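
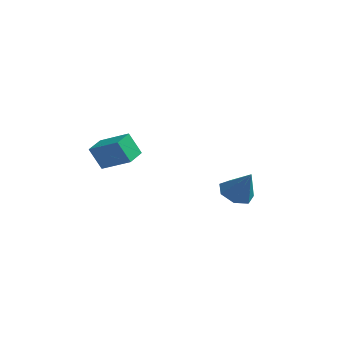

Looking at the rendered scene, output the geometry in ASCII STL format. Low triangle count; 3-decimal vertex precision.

solid 
facet normal -0.874 0.115 -0.473
outer loop
vertex -3.55 -1.253 3.897
vertex -3.464 -0.399 3.946
vertex -3.069 -1.251 3.009
endloop
endfacet
facet normal -0.099 -0.994 -0.056
outer loop
vertex -1.916 -1.401 3.634
vertex -3.55 -1.253 3.897
vertex -3.069 -1.251 3.009
endloop
endfacet
facet normal -0.874 0.115 -0.473
outer loop
vertex -3.069 -1.251 3.009
vertex -3.464 -0.399 3.946
vertex -2.983 -0.396 3.058
endloop
endfacet
facet normal 0.477 0.002 -0.879
outer loop
vertex -2.983 -0.396 3.058
vertex -1.916 -1.401 3.634
vertex -3.069 -1.251 3.009
endloop
endfacet
facet normal -0.477 -0.002 0.879
outer loop
vertex -3.55 -1.253 3.897
vertex -2.311 -0.549 4.571
vertex -3.464 -0.399 3.946
endloop
endfacet
facet normal -0.099 -0.993 -0.057
outer loop
vertex -2.397 -1.404 4.522
vertex -3.55 -1.253 3.897
vertex -1.916 -1.401 3.634
endloop
endfacet
facet normal -0.477 -0.002 0.879
outer loop
vertex -2.397 -1.404 4.522
vertex -2.311 -0.549 4.571
vertex -3.55 -1.253 3.897
endloop
endfacet
facet normal 0.099 0.994 0.057
outer loop
vertex -3.464 -0.399 3.946
vertex -2.311 -0.549 4.571
vertex -2.983 -0.396 3.058
endloop
endfacet
facet normal 0.477 0.002 -0.879
outer loop
vertex -1.83 -0.547 3.683
vertex -1.916 -1.401 3.634
vertex -2.983 -0.396 3.058
endloop
endfacet
facet normal 0.100 0.993 0.056
outer loop
vertex -2.983 -0.396 3.058
vertex -2.311 -0.549 4.571
vertex -1.83 -0.547 3.683
endloop
endfacet
facet normal 0.874 -0.115 0.473
outer loop
vertex -1.83 -0.547 3.683
vertex -2.397 -1.404 4.522
vertex -1.916 -1.401 3.634
endloop
endfacet
facet normal 0.874 -0.115 0.473
outer loop
vertex -2.311 -0.549 4.571
vertex -2.397 -1.404 4.522
vertex -1.83 -0.547 3.683
endloop
endfacet
facet normal -0.476 0.119 -0.871
outer loop
vertex 0.803 3.723 -0.686
vertex 0.218 4.001 -0.328
vertex 0.805 4.359 -0.6
endloop
endfacet
facet normal 0.999 0.002 -0.039
outer loop
vertex 0.803 3.723 -0.686
vertex 0.805 4.359 -0.6
vertex 0.862 3.839 0.848
endloop
endfacet
facet normal -0.476 0.119 -0.871
outer loop
vertex 0.805 4.359 -0.6
vertex 0.218 4.001 -0.328
vertex 0.365 4.726 -0.309
endloop
endfacet
facet normal 0.705 0.675 0.215
outer loop
vertex 0.805 4.359 -0.6
vertex 0.365 4.726 -0.309
vertex 0.862 3.839 0.848
endloop
endfacet
facet normal -0.477 0.120 -0.871
outer loop
vertex 0.365 4.726 -0.309
vertex 0.218 4.001 -0.328
vertex -0.186 4.546 -0.032
endloop
endfacet
facet normal 0.039 0.801 0.597
outer loop
vertex 0.365 4.726 -0.309
vertex -0.186 4.546 -0.032
vertex 0.862 3.839 0.848
endloop
endfacet
facet normal -0.478 0.118 -0.870
outer loop
vertex -0.186 4.546 -0.032
vertex 0.218 4.001 -0.328
vertex -0.432 3.955 0.023
endloop
endfacet
facet normal -0.497 0.283 0.820
outer loop
vertex -0.186 4.546 -0.032
vertex -0.432 3.955 0.023
vertex 0.862 3.839 0.848
endloop
endfacet
facet normal -0.478 0.120 -0.870
outer loop
vertex -0.432 3.955 0.023
vertex 0.218 4.001 -0.328
vertex -0.19 3.399 -0.187
endloop
endfacet
facet normal -0.500 -0.488 0.716
outer loop
vertex -0.432 3.955 0.023
vertex -0.19 3.399 -0.187
vertex 0.862 3.839 0.848
endloop
endfacet
facet normal -0.477 0.119 -0.871
outer loop
vertex -0.19 3.399 -0.187
vertex 0.218 4.001 -0.328
vertex 0.36 3.296 -0.502
endloop
endfacet
facet normal 0.033 -0.931 0.362
outer loop
vertex -0.19 3.399 -0.187
vertex 0.36 3.296 -0.502
vertex 0.862 3.839 0.848
endloop
endfacet
facet normal -0.477 0.119 -0.871
outer loop
vertex 0.36 3.296 -0.502
vertex 0.218 4.001 -0.328
vertex 0.803 3.723 -0.686
endloop
endfacet
facet normal 0.700 -0.714 0.027
outer loop
vertex 0.36 3.296 -0.502
vertex 0.803 3.723 -0.686
vertex 0.862 3.839 0.848
endloop
endfacet

endsolid


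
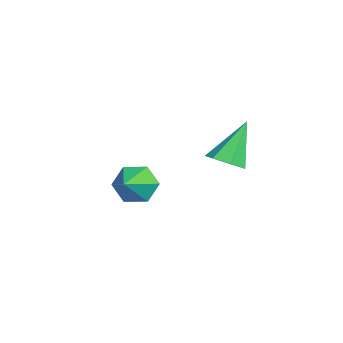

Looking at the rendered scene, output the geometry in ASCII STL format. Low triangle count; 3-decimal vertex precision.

solid 
facet normal -0.853 0.277 -0.442
outer loop
vertex -3.739 0.101 -2.317
vertex -3.998 0.512 -1.56
vertex -3.529 0.965 -2.18
endloop
endfacet
facet normal 0.838 -0.119 -0.533
outer loop
vertex -3.739 0.101 -2.317
vertex -3.529 0.965 -2.18
vertex -2.882 0.148 -0.98
endloop
endfacet
facet normal -0.853 0.277 -0.442
outer loop
vertex -3.529 0.965 -2.18
vertex -3.998 0.512 -1.56
vertex -3.788 1.376 -1.423
endloop
endfacet
facet normal 0.811 0.584 -0.040
outer loop
vertex -3.529 0.965 -2.18
vertex -3.788 1.376 -1.423
vertex -2.882 0.148 -0.98
endloop
endfacet
facet normal -0.852 0.277 -0.443
outer loop
vertex -3.788 1.376 -1.423
vertex -3.998 0.512 -1.56
vertex -4.258 0.923 -0.803
endloop
endfacet
facet normal 0.409 0.561 0.720
outer loop
vertex -3.788 1.376 -1.423
vertex -4.258 0.923 -0.803
vertex -2.882 0.148 -0.98
endloop
endfacet
facet normal -0.852 0.277 -0.443
outer loop
vertex -4.258 0.923 -0.803
vertex -3.998 0.512 -1.56
vertex -4.468 0.059 -0.94
endloop
endfacet
facet normal 0.034 -0.165 0.986
outer loop
vertex -4.258 0.923 -0.803
vertex -4.468 0.059 -0.94
vertex -2.882 0.148 -0.98
endloop
endfacet
facet normal -0.852 0.278 -0.443
outer loop
vertex -4.468 0.059 -0.94
vertex -3.998 0.512 -1.56
vertex -4.209 -0.352 -1.697
endloop
endfacet
facet normal 0.061 -0.868 0.492
outer loop
vertex -4.468 0.059 -0.94
vertex -4.209 -0.352 -1.697
vertex -2.882 0.148 -0.98
endloop
endfacet
facet normal -0.852 0.278 -0.443
outer loop
vertex -4.209 -0.352 -1.697
vertex -3.998 0.512 -1.56
vertex -3.739 0.101 -2.317
endloop
endfacet
facet normal 0.463 -0.845 -0.267
outer loop
vertex -4.209 -0.352 -1.697
vertex -3.739 0.101 -2.317
vertex -2.882 0.148 -0.98
endloop
endfacet
facet normal 0.421 -0.369 -0.828
outer loop
vertex 0.924 3.226 2.257
vertex 0.489 3.658 1.843
vertex 1.16 3.807 2.118
endloop
endfacet
facet normal 0.638 -0.076 0.766
outer loop
vertex 0.924 3.226 2.257
vertex 1.16 3.807 2.118
vertex -0.289 4.342 3.377
endloop
endfacet
facet normal 0.421 -0.369 -0.829
outer loop
vertex 1.16 3.807 2.118
vertex 0.489 3.658 1.843
vertex 0.89 4.276 1.772
endloop
endfacet
facet normal 0.614 0.666 0.424
outer loop
vertex 1.16 3.807 2.118
vertex 0.89 4.276 1.772
vertex -0.289 4.342 3.377
endloop
endfacet
facet normal 0.421 -0.368 -0.829
outer loop
vertex 0.89 4.276 1.772
vertex 0.489 3.658 1.843
vertex 0.318 4.28 1.48
endloop
endfacet
facet normal 0.020 0.999 -0.026
outer loop
vertex 0.89 4.276 1.772
vertex 0.318 4.28 1.48
vertex -0.289 4.342 3.377
endloop
endfacet
facet normal 0.420 -0.369 -0.829
outer loop
vertex 0.318 4.28 1.48
vertex 0.489 3.658 1.843
vertex -0.125 3.816 1.462
endloop
endfacet
facet normal -0.696 0.674 -0.245
outer loop
vertex 0.318 4.28 1.48
vertex -0.125 3.816 1.462
vertex -0.289 4.342 3.377
endloop
endfacet
facet normal 0.419 -0.370 -0.829
outer loop
vertex -0.125 3.816 1.462
vertex 0.489 3.658 1.843
vertex -0.107 3.233 1.731
endloop
endfacet
facet normal -0.996 -0.062 -0.068
outer loop
vertex -0.125 3.816 1.462
vertex -0.107 3.233 1.731
vertex -0.289 4.342 3.377
endloop
endfacet
facet normal 0.420 -0.370 -0.829
outer loop
vertex -0.107 3.233 1.731
vertex 0.489 3.658 1.843
vertex 0.361 2.971 2.085
endloop
endfacet
facet normal -0.652 -0.660 0.373
outer loop
vertex -0.107 3.233 1.731
vertex 0.361 2.971 2.085
vertex -0.289 4.342 3.377
endloop
endfacet
facet normal 0.421 -0.370 -0.828
outer loop
vertex 0.361 2.971 2.085
vertex 0.489 3.658 1.843
vertex 0.924 3.226 2.257
endloop
endfacet
facet normal 0.074 -0.665 0.743
outer loop
vertex 0.361 2.971 2.085
vertex 0.924 3.226 2.257
vertex -0.289 4.342 3.377
endloop
endfacet

endsolid


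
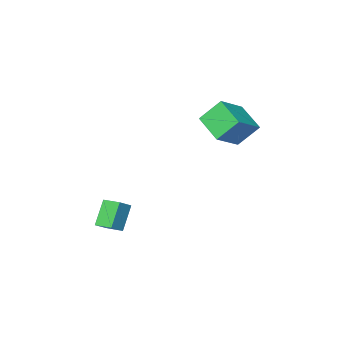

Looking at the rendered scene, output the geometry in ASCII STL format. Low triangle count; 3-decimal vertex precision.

solid 
facet normal -0.547 0.373 0.750
outer loop
vertex -4.24 -1.725 3.746
vertex -2.524 -1.301 4.786
vertex -4.17 0.12 2.879
endloop
endfacet
facet normal -0.837 -0.206 -0.507
outer loop
vertex -3.176 -0.559 1.514
vertex -4.24 -1.725 3.746
vertex -4.17 0.12 2.879
endloop
endfacet
facet normal -0.546 0.373 0.750
outer loop
vertex -4.17 0.12 2.879
vertex -2.524 -1.301 4.786
vertex -2.455 0.544 3.918
endloop
endfacet
facet normal 0.034 0.904 -0.425
outer loop
vertex -2.455 0.544 3.918
vertex -3.176 -0.559 1.514
vertex -4.17 0.12 2.879
endloop
endfacet
facet normal -0.034 -0.905 0.425
outer loop
vertex -4.24 -1.725 3.746
vertex -1.53 -1.98 3.421
vertex -2.524 -1.301 4.786
endloop
endfacet
facet normal -0.837 -0.207 -0.507
outer loop
vertex -3.245 -2.404 2.382
vertex -4.24 -1.725 3.746
vertex -3.176 -0.559 1.514
endloop
endfacet
facet normal -0.034 -0.904 0.425
outer loop
vertex -3.245 -2.404 2.382
vertex -1.53 -1.98 3.421
vertex -4.24 -1.725 3.746
endloop
endfacet
facet normal 0.837 0.207 0.507
outer loop
vertex -2.524 -1.301 4.786
vertex -1.53 -1.98 3.421
vertex -2.455 0.544 3.918
endloop
endfacet
facet normal 0.034 0.904 -0.425
outer loop
vertex -1.46 -0.135 2.554
vertex -3.176 -0.559 1.514
vertex -2.455 0.544 3.918
endloop
endfacet
facet normal 0.837 0.207 0.507
outer loop
vertex -2.455 0.544 3.918
vertex -1.53 -1.98 3.421
vertex -1.46 -0.135 2.554
endloop
endfacet
facet normal 0.547 -0.373 -0.750
outer loop
vertex -1.46 -0.135 2.554
vertex -3.245 -2.404 2.382
vertex -3.176 -0.559 1.514
endloop
endfacet
facet normal 0.546 -0.373 -0.750
outer loop
vertex -1.53 -1.98 3.421
vertex -3.245 -2.404 2.382
vertex -1.46 -0.135 2.554
endloop
endfacet
facet normal -0.797 -0.220 -0.562
outer loop
vertex 2.718 -4.063 -2.982
vertex 2.307 -2.979 -2.823
vertex 3.616 -3.503 -4.475
endloop
endfacet
facet normal 0.351 -0.926 -0.136
outer loop
vertex 4.493 -3.261 -3.857
vertex 2.718 -4.063 -2.982
vertex 3.616 -3.503 -4.475
endloop
endfacet
facet normal -0.797 -0.220 -0.562
outer loop
vertex 3.616 -3.503 -4.475
vertex 2.307 -2.979 -2.823
vertex 3.205 -2.419 -4.316
endloop
endfacet
facet normal 0.491 0.306 -0.816
outer loop
vertex 3.205 -2.419 -4.316
vertex 4.493 -3.261 -3.857
vertex 3.616 -3.503 -4.475
endloop
endfacet
facet normal -0.491 -0.306 0.816
outer loop
vertex 2.718 -4.063 -2.982
vertex 3.184 -2.737 -2.205
vertex 2.307 -2.979 -2.823
endloop
endfacet
facet normal 0.351 -0.926 -0.136
outer loop
vertex 3.595 -3.821 -2.364
vertex 2.718 -4.063 -2.982
vertex 4.493 -3.261 -3.857
endloop
endfacet
facet normal -0.491 -0.306 0.816
outer loop
vertex 3.595 -3.821 -2.364
vertex 3.184 -2.737 -2.205
vertex 2.718 -4.063 -2.982
endloop
endfacet
facet normal -0.351 0.926 0.136
outer loop
vertex 2.307 -2.979 -2.823
vertex 3.184 -2.737 -2.205
vertex 3.205 -2.419 -4.316
endloop
endfacet
facet normal 0.491 0.306 -0.816
outer loop
vertex 4.082 -2.177 -3.698
vertex 4.493 -3.261 -3.857
vertex 3.205 -2.419 -4.316
endloop
endfacet
facet normal -0.351 0.926 0.136
outer loop
vertex 3.205 -2.419 -4.316
vertex 3.184 -2.737 -2.205
vertex 4.082 -2.177 -3.698
endloop
endfacet
facet normal 0.797 0.220 0.562
outer loop
vertex 4.082 -2.177 -3.698
vertex 3.595 -3.821 -2.364
vertex 4.493 -3.261 -3.857
endloop
endfacet
facet normal 0.797 0.220 0.562
outer loop
vertex 3.184 -2.737 -2.205
vertex 3.595 -3.821 -2.364
vertex 4.082 -2.177 -3.698
endloop
endfacet

endsolid


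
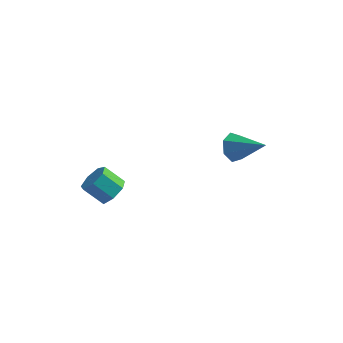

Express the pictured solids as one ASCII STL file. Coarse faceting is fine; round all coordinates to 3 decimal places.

solid 
facet normal -0.835 0.264 -0.482
outer loop
vertex 3.405 2.474 1.071
vertex 2.946 1.844 1.521
vertex 3.087 2.703 1.747
endloop
endfacet
facet normal 0.649 0.759 0.048
outer loop
vertex 3.405 2.474 1.071
vertex 3.087 2.703 1.747
vertex 4.674 1.296 2.519
endloop
endfacet
facet normal -0.835 0.264 -0.483
outer loop
vertex 3.087 2.703 1.747
vertex 2.946 1.844 1.521
vertex 2.663 2.285 2.252
endloop
endfacet
facet normal 0.223 0.650 0.726
outer loop
vertex 3.087 2.703 1.747
vertex 2.663 2.285 2.252
vertex 4.674 1.296 2.519
endloop
endfacet
facet normal -0.835 0.264 -0.483
outer loop
vertex 2.663 2.285 2.252
vertex 2.946 1.844 1.521
vertex 2.452 1.535 2.207
endloop
endfacet
facet normal -0.141 -0.020 0.990
outer loop
vertex 2.663 2.285 2.252
vertex 2.452 1.535 2.207
vertex 4.674 1.296 2.519
endloop
endfacet
facet normal -0.835 0.265 -0.482
outer loop
vertex 2.452 1.535 2.207
vertex 2.946 1.844 1.521
vertex 2.612 1.017 1.645
endloop
endfacet
facet normal -0.171 -0.748 0.641
outer loop
vertex 2.452 1.535 2.207
vertex 2.612 1.017 1.645
vertex 4.674 1.296 2.519
endloop
endfacet
facet normal -0.835 0.265 -0.482
outer loop
vertex 2.612 1.017 1.645
vertex 2.946 1.844 1.521
vertex 3.024 1.121 0.989
endloop
endfacet
facet normal 0.158 -0.986 -0.057
outer loop
vertex 2.612 1.017 1.645
vertex 3.024 1.121 0.989
vertex 4.674 1.296 2.519
endloop
endfacet
facet normal -0.835 0.265 -0.482
outer loop
vertex 3.024 1.121 0.989
vertex 2.946 1.844 1.521
vertex 3.377 1.77 0.734
endloop
endfacet
facet normal 0.597 -0.553 -0.581
outer loop
vertex 3.024 1.121 0.989
vertex 3.377 1.77 0.734
vertex 4.674 1.296 2.519
endloop
endfacet
facet normal -0.835 0.264 -0.482
outer loop
vertex 3.377 1.77 0.734
vertex 2.946 1.844 1.521
vertex 3.405 2.474 1.071
endloop
endfacet
facet normal 0.816 0.223 -0.534
outer loop
vertex 3.377 1.77 0.734
vertex 3.405 2.474 1.071
vertex 4.674 1.296 2.519
endloop
endfacet
facet normal 0.743 -0.006 -0.669
outer loop
vertex -1.48 -3.013 1.551
vertex -2.038 -2.814 0.929
vertex -1.583 -2.284 1.43
endloop
endfacet
facet normal 0.655 0.213 0.725
outer loop
vertex -1.48 -3.013 1.551
vertex -1.583 -2.284 1.43
vertex -2.483 -3.005 2.454
endloop
endfacet
facet normal 0.654 0.214 0.725
outer loop
vertex -2.483 -3.005 2.454
vertex -1.583 -2.284 1.43
vertex -2.587 -2.276 2.333
endloop
endfacet
facet normal -0.744 0.005 0.669
outer loop
vertex -2.483 -3.005 2.454
vertex -2.587 -2.276 2.333
vertex -3.042 -2.806 1.831
endloop
endfacet
facet normal 0.744 -0.006 -0.669
outer loop
vertex -1.583 -2.284 1.43
vertex -2.038 -2.814 0.929
vertex -2.029 -1.954 0.931
endloop
endfacet
facet normal 0.300 0.897 0.325
outer loop
vertex -1.583 -2.284 1.43
vertex -2.029 -1.954 0.931
vertex -2.587 -2.276 2.333
endloop
endfacet
facet normal 0.300 0.897 0.325
outer loop
vertex -2.587 -2.276 2.333
vertex -2.029 -1.954 0.931
vertex -3.033 -1.946 1.834
endloop
endfacet
facet normal -0.744 0.005 0.668
outer loop
vertex -2.587 -2.276 2.333
vertex -3.033 -1.946 1.834
vertex -3.042 -2.806 1.831
endloop
endfacet
facet normal 0.744 -0.006 -0.668
outer loop
vertex -2.029 -1.954 0.931
vertex -2.038 -2.814 0.929
vertex -2.482 -2.272 0.43
endloop
endfacet
facet normal -0.281 0.905 -0.320
outer loop
vertex -2.029 -1.954 0.931
vertex -2.482 -2.272 0.43
vertex -3.033 -1.946 1.834
endloop
endfacet
facet normal -0.281 0.905 -0.320
outer loop
vertex -3.033 -1.946 1.834
vertex -2.482 -2.272 0.43
vertex -3.486 -2.264 1.333
endloop
endfacet
facet normal -0.743 0.005 0.669
outer loop
vertex -3.033 -1.946 1.834
vertex -3.486 -2.264 1.333
vertex -3.042 -2.806 1.831
endloop
endfacet
facet normal 0.743 -0.007 -0.669
outer loop
vertex -2.482 -2.272 0.43
vertex -2.038 -2.814 0.929
vertex -2.601 -2.998 0.305
endloop
endfacet
facet normal -0.650 0.231 -0.724
outer loop
vertex -2.482 -2.272 0.43
vertex -2.601 -2.998 0.305
vertex -3.486 -2.264 1.333
endloop
endfacet
facet normal -0.650 0.231 -0.724
outer loop
vertex -3.486 -2.264 1.333
vertex -2.601 -2.998 0.305
vertex -3.605 -2.99 1.208
endloop
endfacet
facet normal -0.743 0.007 0.669
outer loop
vertex -3.486 -2.264 1.333
vertex -3.605 -2.99 1.208
vertex -3.042 -2.806 1.831
endloop
endfacet
facet normal 0.743 -0.006 -0.669
outer loop
vertex -2.601 -2.998 0.305
vertex -2.038 -2.814 0.929
vertex -2.296 -3.586 0.649
endloop
endfacet
facet normal -0.530 -0.616 -0.583
outer loop
vertex -2.601 -2.998 0.305
vertex -2.296 -3.586 0.649
vertex -3.605 -2.99 1.208
endloop
endfacet
facet normal -0.530 -0.617 -0.583
outer loop
vertex -3.605 -2.99 1.208
vertex -2.296 -3.586 0.649
vertex -3.3 -3.577 1.552
endloop
endfacet
facet normal -0.743 0.006 0.669
outer loop
vertex -3.605 -2.99 1.208
vertex -3.3 -3.577 1.552
vertex -3.042 -2.806 1.831
endloop
endfacet
facet normal 0.744 -0.006 -0.669
outer loop
vertex -2.296 -3.586 0.649
vertex -2.038 -2.814 0.929
vertex -1.797 -3.592 1.204
endloop
endfacet
facet normal -0.010 -1.000 -0.002
outer loop
vertex -2.296 -3.586 0.649
vertex -1.797 -3.592 1.204
vertex -3.3 -3.577 1.552
endloop
endfacet
facet normal -0.011 -1.000 -0.003
outer loop
vertex -3.3 -3.577 1.552
vertex -1.797 -3.592 1.204
vertex -2.801 -3.584 2.107
endloop
endfacet
facet normal -0.744 0.007 0.669
outer loop
vertex -3.3 -3.577 1.552
vertex -2.801 -3.584 2.107
vertex -3.042 -2.806 1.831
endloop
endfacet
facet normal 0.743 -0.006 -0.669
outer loop
vertex -1.797 -3.592 1.204
vertex -2.038 -2.814 0.929
vertex -1.48 -3.013 1.551
endloop
endfacet
facet normal 0.516 -0.630 0.580
outer loop
vertex -1.797 -3.592 1.204
vertex -1.48 -3.013 1.551
vertex -2.801 -3.584 2.107
endloop
endfacet
facet normal 0.516 -0.631 0.579
outer loop
vertex -2.801 -3.584 2.107
vertex -1.48 -3.013 1.551
vertex -2.483 -3.005 2.454
endloop
endfacet
facet normal -0.743 0.007 0.669
outer loop
vertex -2.801 -3.584 2.107
vertex -2.483 -3.005 2.454
vertex -3.042 -2.806 1.831
endloop
endfacet

endsolid


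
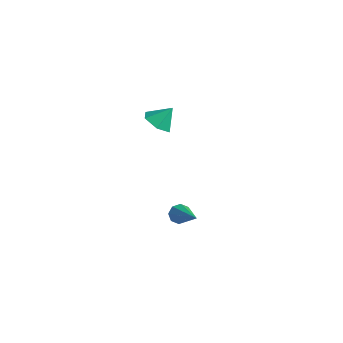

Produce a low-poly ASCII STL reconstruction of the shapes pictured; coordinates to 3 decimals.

solid 
facet normal -0.869 0.182 -0.460
outer loop
vertex 1.737 0.053 -1.931
vertex 1.528 0.259 -1.454
vertex 1.804 0.474 -1.891
endloop
endfacet
facet normal 0.672 -0.037 -0.739
outer loop
vertex 1.737 0.053 -1.931
vertex 1.804 0.474 -1.891
vertex 3.252 -0.099 -0.546
endloop
endfacet
facet normal -0.869 0.181 -0.460
outer loop
vertex 1.804 0.474 -1.891
vertex 1.528 0.259 -1.454
vertex 1.709 0.77 -1.595
endloop
endfacet
facet normal 0.646 0.633 -0.426
outer loop
vertex 1.804 0.474 -1.891
vertex 1.709 0.77 -1.595
vertex 3.252 -0.099 -0.546
endloop
endfacet
facet normal -0.870 0.182 -0.457
outer loop
vertex 1.709 0.77 -1.595
vertex 1.528 0.259 -1.454
vertex 1.509 0.766 -1.216
endloop
endfacet
facet normal 0.371 0.906 0.205
outer loop
vertex 1.709 0.77 -1.595
vertex 1.509 0.766 -1.216
vertex 3.252 -0.099 -0.546
endloop
endfacet
facet normal -0.870 0.182 -0.458
outer loop
vertex 1.509 0.766 -1.216
vertex 1.528 0.259 -1.454
vertex 1.32 0.465 -0.977
endloop
endfacet
facet normal 0.006 0.620 0.785
outer loop
vertex 1.509 0.766 -1.216
vertex 1.32 0.465 -0.977
vertex 3.252 -0.099 -0.546
endloop
endfacet
facet normal -0.871 0.181 -0.458
outer loop
vertex 1.32 0.465 -0.977
vertex 1.528 0.259 -1.454
vertex 1.253 0.043 -1.016
endloop
endfacet
facet normal -0.232 -0.053 0.971
outer loop
vertex 1.32 0.465 -0.977
vertex 1.253 0.043 -1.016
vertex 3.252 -0.099 -0.546
endloop
endfacet
facet normal -0.871 0.179 -0.458
outer loop
vertex 1.253 0.043 -1.016
vertex 1.528 0.259 -1.454
vertex 1.348 -0.252 -1.312
endloop
endfacet
facet normal -0.206 -0.725 0.657
outer loop
vertex 1.253 0.043 -1.016
vertex 1.348 -0.252 -1.312
vertex 3.252 -0.099 -0.546
endloop
endfacet
facet normal -0.871 0.180 -0.458
outer loop
vertex 1.348 -0.252 -1.312
vertex 1.528 0.259 -1.454
vertex 1.548 -0.248 -1.691
endloop
endfacet
facet normal 0.070 -0.997 0.026
outer loop
vertex 1.348 -0.252 -1.312
vertex 1.548 -0.248 -1.691
vertex 3.252 -0.099 -0.546
endloop
endfacet
facet normal -0.870 0.180 -0.459
outer loop
vertex 1.548 -0.248 -1.691
vertex 1.528 0.259 -1.454
vertex 1.737 0.053 -1.931
endloop
endfacet
facet normal 0.433 -0.712 -0.552
outer loop
vertex 1.548 -0.248 -1.691
vertex 1.737 0.053 -1.931
vertex 3.252 -0.099 -0.546
endloop
endfacet
facet normal -0.288 -0.546 -0.787
outer loop
vertex -3.049 3.113 0.467
vertex -3.801 2.955 0.852
vertex -3.715 3.643 0.343
endloop
endfacet
facet normal 0.630 0.771 -0.091
outer loop
vertex -3.049 3.113 0.467
vertex -3.715 3.643 0.343
vertex -3.459 3.605 1.788
endloop
endfacet
facet normal -0.288 -0.546 -0.787
outer loop
vertex -3.715 3.643 0.343
vertex -3.801 2.955 0.852
vertex -4.467 3.485 0.728
endloop
endfacet
facet normal -0.177 0.983 0.057
outer loop
vertex -3.715 3.643 0.343
vertex -4.467 3.485 0.728
vertex -3.459 3.605 1.788
endloop
endfacet
facet normal -0.288 -0.546 -0.787
outer loop
vertex -4.467 3.485 0.728
vertex -3.801 2.955 0.852
vertex -4.554 2.797 1.237
endloop
endfacet
facet normal -0.655 0.501 0.566
outer loop
vertex -4.467 3.485 0.728
vertex -4.554 2.797 1.237
vertex -3.459 3.605 1.788
endloop
endfacet
facet normal -0.288 -0.546 -0.787
outer loop
vertex -4.554 2.797 1.237
vertex -3.801 2.955 0.852
vertex -3.888 2.267 1.361
endloop
endfacet
facet normal -0.325 -0.191 0.926
outer loop
vertex -4.554 2.797 1.237
vertex -3.888 2.267 1.361
vertex -3.459 3.605 1.788
endloop
endfacet
facet normal -0.288 -0.546 -0.787
outer loop
vertex -3.888 2.267 1.361
vertex -3.801 2.955 0.852
vertex -3.135 2.425 0.976
endloop
endfacet
facet normal 0.482 -0.403 0.778
outer loop
vertex -3.888 2.267 1.361
vertex -3.135 2.425 0.976
vertex -3.459 3.605 1.788
endloop
endfacet
facet normal -0.288 -0.546 -0.787
outer loop
vertex -3.135 2.425 0.976
vertex -3.801 2.955 0.852
vertex -3.049 3.113 0.467
endloop
endfacet
facet normal 0.960 0.079 0.269
outer loop
vertex -3.135 2.425 0.976
vertex -3.049 3.113 0.467
vertex -3.459 3.605 1.788
endloop
endfacet

endsolid


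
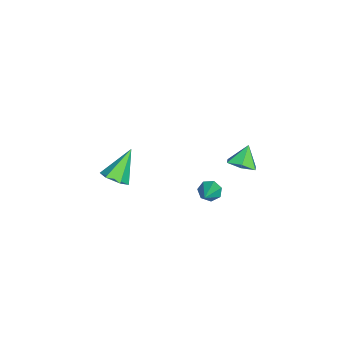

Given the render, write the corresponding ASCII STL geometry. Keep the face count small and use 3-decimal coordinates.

solid 
facet normal 0.588 -0.340 -0.734
outer loop
vertex -2.75 -4.019 -1.698
vertex -3.242 -3.67 -2.254
vertex -2.61 -3.249 -1.942
endloop
endfacet
facet normal 0.548 0.161 0.821
outer loop
vertex -2.75 -4.019 -1.698
vertex -2.61 -3.249 -1.942
vertex -4.418 -2.99 -0.786
endloop
endfacet
facet normal 0.588 -0.340 -0.734
outer loop
vertex -2.61 -3.249 -1.942
vertex -3.242 -3.67 -2.254
vertex -3.102 -2.9 -2.498
endloop
endfacet
facet normal 0.314 0.904 0.289
outer loop
vertex -2.61 -3.249 -1.942
vertex -3.102 -2.9 -2.498
vertex -4.418 -2.99 -0.786
endloop
endfacet
facet normal 0.589 -0.339 -0.733
outer loop
vertex -3.102 -2.9 -2.498
vertex -3.242 -3.67 -2.254
vertex -3.733 -3.321 -2.81
endloop
endfacet
facet normal -0.430 0.856 -0.286
outer loop
vertex -3.102 -2.9 -2.498
vertex -3.733 -3.321 -2.81
vertex -4.418 -2.99 -0.786
endloop
endfacet
facet normal 0.589 -0.340 -0.733
outer loop
vertex -3.733 -3.321 -2.81
vertex -3.242 -3.67 -2.254
vertex -3.873 -4.091 -2.565
endloop
endfacet
facet normal -0.942 0.066 -0.330
outer loop
vertex -3.733 -3.321 -2.81
vertex -3.873 -4.091 -2.565
vertex -4.418 -2.99 -0.786
endloop
endfacet
facet normal 0.588 -0.340 -0.734
outer loop
vertex -3.873 -4.091 -2.565
vertex -3.242 -3.67 -2.254
vertex -3.381 -4.44 -2.009
endloop
endfacet
facet normal -0.708 -0.677 0.202
outer loop
vertex -3.873 -4.091 -2.565
vertex -3.381 -4.44 -2.009
vertex -4.418 -2.99 -0.786
endloop
endfacet
facet normal 0.588 -0.340 -0.734
outer loop
vertex -3.381 -4.44 -2.009
vertex -3.242 -3.67 -2.254
vertex -2.75 -4.019 -1.698
endloop
endfacet
facet normal 0.037 -0.629 0.777
outer loop
vertex -3.381 -4.44 -2.009
vertex -2.75 -4.019 -1.698
vertex -4.418 -2.99 -0.786
endloop
endfacet
facet normal -0.846 0.028 -0.533
outer loop
vertex -2.781 1.363 -2.896
vertex -3.119 1.245 -2.366
vertex -2.946 1.81 -2.611
endloop
endfacet
facet normal 0.678 0.556 -0.480
outer loop
vertex -2.781 1.363 -2.896
vertex -2.946 1.81 -2.611
vertex -1.581 1.195 -1.394
endloop
endfacet
facet normal -0.845 0.027 -0.534
outer loop
vertex -2.946 1.81 -2.611
vertex -3.119 1.245 -2.366
vertex -3.242 1.831 -2.141
endloop
endfacet
facet normal 0.296 0.944 0.145
outer loop
vertex -2.946 1.81 -2.611
vertex -3.242 1.831 -2.141
vertex -1.581 1.195 -1.394
endloop
endfacet
facet normal -0.845 0.027 -0.534
outer loop
vertex -3.242 1.831 -2.141
vertex -3.119 1.245 -2.366
vertex -3.445 1.411 -1.841
endloop
endfacet
facet normal -0.116 0.614 0.781
outer loop
vertex -3.242 1.831 -2.141
vertex -3.445 1.411 -1.841
vertex -1.581 1.195 -1.394
endloop
endfacet
facet normal -0.845 0.027 -0.533
outer loop
vertex -3.445 1.411 -1.841
vertex -3.119 1.245 -2.366
vertex -3.403 0.865 -1.935
endloop
endfacet
facet normal -0.249 -0.183 0.951
outer loop
vertex -3.445 1.411 -1.841
vertex -3.403 0.865 -1.935
vertex -1.581 1.195 -1.394
endloop
endfacet
facet normal -0.845 0.027 -0.533
outer loop
vertex -3.403 0.865 -1.935
vertex -3.119 1.245 -2.366
vertex -3.147 0.605 -2.354
endloop
endfacet
facet normal -0.002 -0.850 0.526
outer loop
vertex -3.403 0.865 -1.935
vertex -3.147 0.605 -2.354
vertex -1.581 1.195 -1.394
endloop
endfacet
facet normal -0.846 0.027 -0.533
outer loop
vertex -3.147 0.605 -2.354
vertex -3.119 1.245 -2.366
vertex -2.87 0.827 -2.782
endloop
endfacet
facet normal 0.439 -0.882 -0.174
outer loop
vertex -3.147 0.605 -2.354
vertex -2.87 0.827 -2.782
vertex -1.581 1.195 -1.394
endloop
endfacet
facet normal -0.846 0.027 -0.533
outer loop
vertex -2.87 0.827 -2.782
vertex -3.119 1.245 -2.366
vertex -2.781 1.363 -2.896
endloop
endfacet
facet normal 0.741 -0.255 -0.621
outer loop
vertex -2.87 0.827 -2.782
vertex -2.781 1.363 -2.896
vertex -1.581 1.195 -1.394
endloop
endfacet
facet normal 0.523 -0.210 -0.826
outer loop
vertex 0.34 3.175 3.289
vertex -0.349 3.115 2.868
vertex 0.029 3.829 2.926
endloop
endfacet
facet normal 0.391 0.582 0.713
outer loop
vertex 0.34 3.175 3.289
vertex 0.029 3.829 2.926
vertex -0.971 3.365 3.852
endloop
endfacet
facet normal 0.523 -0.210 -0.826
outer loop
vertex 0.029 3.829 2.926
vertex -0.349 3.115 2.868
vertex -0.66 3.768 2.505
endloop
endfacet
facet normal -0.225 0.947 0.231
outer loop
vertex 0.029 3.829 2.926
vertex -0.66 3.768 2.505
vertex -0.971 3.365 3.852
endloop
endfacet
facet normal 0.522 -0.211 -0.827
outer loop
vertex -0.66 3.768 2.505
vertex -0.349 3.115 2.868
vertex -1.039 3.055 2.448
endloop
endfacet
facet normal -0.879 0.472 -0.062
outer loop
vertex -0.66 3.768 2.505
vertex -1.039 3.055 2.448
vertex -0.971 3.365 3.852
endloop
endfacet
facet normal 0.522 -0.211 -0.827
outer loop
vertex -1.039 3.055 2.448
vertex -0.349 3.115 2.868
vertex -0.728 2.401 2.811
endloop
endfacet
facet normal -0.921 -0.368 0.126
outer loop
vertex -1.039 3.055 2.448
vertex -0.728 2.401 2.811
vertex -0.971 3.365 3.852
endloop
endfacet
facet normal 0.522 -0.211 -0.826
outer loop
vertex -0.728 2.401 2.811
vertex -0.349 3.115 2.868
vertex -0.038 2.461 3.232
endloop
endfacet
facet normal -0.307 -0.733 0.607
outer loop
vertex -0.728 2.401 2.811
vertex -0.038 2.461 3.232
vertex -0.971 3.365 3.852
endloop
endfacet
facet normal 0.523 -0.211 -0.826
outer loop
vertex -0.038 2.461 3.232
vertex -0.349 3.115 2.868
vertex 0.34 3.175 3.289
endloop
endfacet
facet normal 0.350 -0.257 0.901
outer loop
vertex -0.038 2.461 3.232
vertex 0.34 3.175 3.289
vertex -0.971 3.365 3.852
endloop
endfacet

endsolid


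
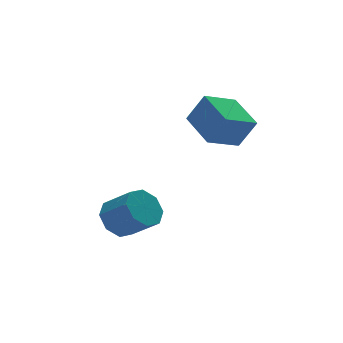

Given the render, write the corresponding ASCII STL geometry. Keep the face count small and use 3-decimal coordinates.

solid 
facet normal -0.410 0.673 -0.616
outer loop
vertex -0.105 -0.259 -1.784
vertex -0.745 -0.716 -1.857
vertex -0.526 -0.135 -1.368
endloop
endfacet
facet normal 0.589 0.711 0.384
outer loop
vertex -0.105 -0.259 -1.784
vertex -0.526 -0.135 -1.368
vertex 0.425 -1.127 -0.991
endloop
endfacet
facet normal 0.589 0.711 0.385
outer loop
vertex 0.425 -1.127 -0.991
vertex -0.526 -0.135 -1.368
vertex 0.004 -1.004 -0.575
endloop
endfacet
facet normal 0.411 -0.673 0.615
outer loop
vertex 0.425 -1.127 -0.991
vertex 0.004 -1.004 -0.575
vertex -0.215 -1.584 -1.063
endloop
endfacet
facet normal -0.412 0.673 -0.615
outer loop
vertex -0.526 -0.135 -1.368
vertex -0.745 -0.716 -1.857
vertex -1.075 -0.352 -1.238
endloop
endfacet
facet normal -0.076 0.647 0.759
outer loop
vertex -0.526 -0.135 -1.368
vertex -1.075 -0.352 -1.238
vertex 0.004 -1.004 -0.575
endloop
endfacet
facet normal -0.075 0.647 0.759
outer loop
vertex 0.004 -1.004 -0.575
vertex -1.075 -0.352 -1.238
vertex -0.545 -1.22 -0.445
endloop
endfacet
facet normal 0.410 -0.673 0.615
outer loop
vertex 0.004 -1.004 -0.575
vertex -0.545 -1.22 -0.445
vertex -0.215 -1.584 -1.063
endloop
endfacet
facet normal -0.411 0.673 -0.615
outer loop
vertex -1.075 -0.352 -1.238
vertex -0.745 -0.716 -1.857
vertex -1.431 -0.782 -1.471
endloop
endfacet
facet normal -0.696 0.204 0.688
outer loop
vertex -1.075 -0.352 -1.238
vertex -1.431 -0.782 -1.471
vertex -0.545 -1.22 -0.445
endloop
endfacet
facet normal -0.696 0.205 0.688
outer loop
vertex -0.545 -1.22 -0.445
vertex -1.431 -0.782 -1.471
vertex -0.901 -1.65 -0.677
endloop
endfacet
facet normal 0.411 -0.672 0.616
outer loop
vertex -0.545 -1.22 -0.445
vertex -0.901 -1.65 -0.677
vertex -0.215 -1.584 -1.063
endloop
endfacet
facet normal -0.411 0.673 -0.615
outer loop
vertex -1.431 -0.782 -1.471
vertex -0.745 -0.716 -1.857
vertex -1.385 -1.173 -1.929
endloop
endfacet
facet normal -0.909 -0.358 0.215
outer loop
vertex -1.431 -0.782 -1.471
vertex -1.385 -1.173 -1.929
vertex -0.901 -1.65 -0.677
endloop
endfacet
facet normal -0.908 -0.359 0.215
outer loop
vertex -0.901 -1.65 -0.677
vertex -1.385 -1.173 -1.929
vertex -0.855 -2.041 -1.136
endloop
endfacet
facet normal 0.411 -0.673 0.615
outer loop
vertex -0.901 -1.65 -0.677
vertex -0.855 -2.041 -1.136
vertex -0.215 -1.584 -1.063
endloop
endfacet
facet normal -0.411 0.673 -0.615
outer loop
vertex -1.385 -1.173 -1.929
vertex -0.745 -0.716 -1.857
vertex -0.964 -1.296 -2.345
endloop
endfacet
facet normal -0.588 -0.711 -0.385
outer loop
vertex -1.385 -1.173 -1.929
vertex -0.964 -1.296 -2.345
vertex -0.855 -2.041 -1.136
endloop
endfacet
facet normal -0.589 -0.710 -0.385
outer loop
vertex -0.855 -2.041 -1.136
vertex -0.964 -1.296 -2.345
vertex -0.434 -2.165 -1.552
endloop
endfacet
facet normal 0.410 -0.673 0.616
outer loop
vertex -0.855 -2.041 -1.136
vertex -0.434 -2.165 -1.552
vertex -0.215 -1.584 -1.063
endloop
endfacet
facet normal -0.410 0.673 -0.615
outer loop
vertex -0.964 -1.296 -2.345
vertex -0.745 -0.716 -1.857
vertex -0.415 -1.08 -2.475
endloop
endfacet
facet normal 0.075 -0.647 -0.759
outer loop
vertex -0.964 -1.296 -2.345
vertex -0.415 -1.08 -2.475
vertex -0.434 -2.165 -1.552
endloop
endfacet
facet normal 0.076 -0.647 -0.759
outer loop
vertex -0.434 -2.165 -1.552
vertex -0.415 -1.08 -2.475
vertex 0.115 -1.948 -1.682
endloop
endfacet
facet normal 0.412 -0.673 0.615
outer loop
vertex -0.434 -2.165 -1.552
vertex 0.115 -1.948 -1.682
vertex -0.215 -1.584 -1.063
endloop
endfacet
facet normal -0.411 0.672 -0.616
outer loop
vertex -0.415 -1.08 -2.475
vertex -0.745 -0.716 -1.857
vertex -0.059 -0.65 -2.243
endloop
endfacet
facet normal 0.696 -0.204 -0.689
outer loop
vertex -0.415 -1.08 -2.475
vertex -0.059 -0.65 -2.243
vertex 0.115 -1.948 -1.682
endloop
endfacet
facet normal 0.697 -0.204 -0.688
outer loop
vertex 0.115 -1.948 -1.682
vertex -0.059 -0.65 -2.243
vertex 0.471 -1.518 -1.449
endloop
endfacet
facet normal 0.411 -0.673 0.615
outer loop
vertex 0.115 -1.948 -1.682
vertex 0.471 -1.518 -1.449
vertex -0.215 -1.584 -1.063
endloop
endfacet
facet normal -0.411 0.673 -0.615
outer loop
vertex -0.059 -0.65 -2.243
vertex -0.745 -0.716 -1.857
vertex -0.105 -0.259 -1.784
endloop
endfacet
facet normal 0.909 0.359 -0.214
outer loop
vertex -0.059 -0.65 -2.243
vertex -0.105 -0.259 -1.784
vertex 0.471 -1.518 -1.449
endloop
endfacet
facet normal 0.908 0.358 -0.215
outer loop
vertex 0.471 -1.518 -1.449
vertex -0.105 -0.259 -1.784
vertex 0.425 -1.127 -0.991
endloop
endfacet
facet normal 0.411 -0.673 0.615
outer loop
vertex 0.471 -1.518 -1.449
vertex 0.425 -1.127 -0.991
vertex -0.215 -1.584 -1.063
endloop
endfacet
facet normal -0.922 -0.105 0.374
outer loop
vertex 2.673 -1.604 2.234
vertex 2.696 -0.146 2.699
vertex 2.2 -1.255 1.165
endloop
endfacet
facet normal -0.015 -0.952 -0.304
outer loop
vertex 3.444 -1.114 0.661
vertex 2.673 -1.604 2.234
vertex 2.2 -1.255 1.165
endloop
endfacet
facet normal -0.922 -0.105 0.374
outer loop
vertex 2.2 -1.255 1.165
vertex 2.696 -0.146 2.699
vertex 2.223 0.202 1.63
endloop
endfacet
facet normal -0.387 0.286 -0.876
outer loop
vertex 2.223 0.202 1.63
vertex 3.444 -1.114 0.661
vertex 2.2 -1.255 1.165
endloop
endfacet
facet normal 0.387 -0.286 0.877
outer loop
vertex 2.673 -1.604 2.234
vertex 3.94 -0.005 2.195
vertex 2.696 -0.146 2.699
endloop
endfacet
facet normal -0.014 -0.953 -0.304
outer loop
vertex 3.917 -1.462 1.73
vertex 2.673 -1.604 2.234
vertex 3.444 -1.114 0.661
endloop
endfacet
facet normal 0.388 -0.286 0.876
outer loop
vertex 3.917 -1.462 1.73
vertex 3.94 -0.005 2.195
vertex 2.673 -1.604 2.234
endloop
endfacet
facet normal 0.015 0.953 0.304
outer loop
vertex 2.696 -0.146 2.699
vertex 3.94 -0.005 2.195
vertex 2.223 0.202 1.63
endloop
endfacet
facet normal -0.388 0.286 -0.876
outer loop
vertex 3.467 0.344 1.126
vertex 3.444 -1.114 0.661
vertex 2.223 0.202 1.63
endloop
endfacet
facet normal 0.015 0.952 0.304
outer loop
vertex 2.223 0.202 1.63
vertex 3.94 -0.005 2.195
vertex 3.467 0.344 1.126
endloop
endfacet
facet normal 0.922 0.105 -0.374
outer loop
vertex 3.467 0.344 1.126
vertex 3.917 -1.462 1.73
vertex 3.444 -1.114 0.661
endloop
endfacet
facet normal 0.922 0.105 -0.374
outer loop
vertex 3.94 -0.005 2.195
vertex 3.917 -1.462 1.73
vertex 3.467 0.344 1.126
endloop
endfacet

endsolid


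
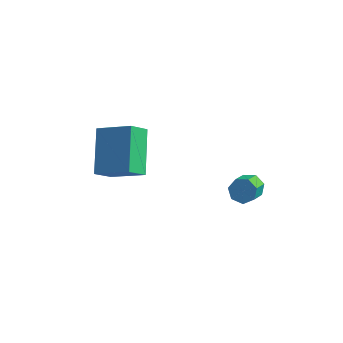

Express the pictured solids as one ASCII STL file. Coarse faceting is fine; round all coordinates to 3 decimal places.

solid 
facet normal -0.894 -0.062 -0.445
outer loop
vertex -1.836 -1.857 1.403
vertex -1.553 -1.192 0.742
vertex -1.187 -3.241 0.291
endloop
endfacet
facet normal -0.289 -0.678 0.675
outer loop
vertex 0.153 -3.148 0.958
vertex -1.836 -1.857 1.403
vertex -1.187 -3.241 0.291
endloop
endfacet
facet normal -0.894 -0.062 -0.444
outer loop
vertex -1.187 -3.241 0.291
vertex -1.553 -1.192 0.742
vertex -0.904 -2.576 -0.371
endloop
endfacet
facet normal 0.344 -0.732 -0.588
outer loop
vertex -0.904 -2.576 -0.371
vertex 0.153 -3.148 0.958
vertex -1.187 -3.241 0.291
endloop
endfacet
facet normal -0.344 0.732 0.589
outer loop
vertex -1.836 -1.857 1.403
vertex -0.213 -1.099 1.409
vertex -1.553 -1.192 0.742
endloop
endfacet
facet normal -0.289 -0.679 0.675
outer loop
vertex -0.496 -1.764 2.071
vertex -1.836 -1.857 1.403
vertex 0.153 -3.148 0.958
endloop
endfacet
facet normal -0.344 0.732 0.588
outer loop
vertex -0.496 -1.764 2.071
vertex -0.213 -1.099 1.409
vertex -1.836 -1.857 1.403
endloop
endfacet
facet normal 0.289 0.679 -0.675
outer loop
vertex -1.553 -1.192 0.742
vertex -0.213 -1.099 1.409
vertex -0.904 -2.576 -0.371
endloop
endfacet
facet normal 0.344 -0.732 -0.589
outer loop
vertex 0.436 -2.483 0.297
vertex 0.153 -3.148 0.958
vertex -0.904 -2.576 -0.371
endloop
endfacet
facet normal 0.290 0.678 -0.675
outer loop
vertex -0.904 -2.576 -0.371
vertex -0.213 -1.099 1.409
vertex 0.436 -2.483 0.297
endloop
endfacet
facet normal 0.894 0.062 0.445
outer loop
vertex 0.436 -2.483 0.297
vertex -0.496 -1.764 2.071
vertex 0.153 -3.148 0.958
endloop
endfacet
facet normal 0.894 0.062 0.444
outer loop
vertex -0.213 -1.099 1.409
vertex -0.496 -1.764 2.071
vertex 0.436 -2.483 0.297
endloop
endfacet
facet normal -0.080 0.828 -0.555
outer loop
vertex 2.989 2.025 -3.277
vertex 2.508 1.835 -3.491
vertex 2.587 2.149 -3.034
endloop
endfacet
facet normal 0.556 0.499 0.665
outer loop
vertex 2.989 2.025 -3.277
vertex 2.587 2.149 -3.034
vertex 3.073 1.155 -2.694
endloop
endfacet
facet normal 0.555 0.499 0.666
outer loop
vertex 3.073 1.155 -2.694
vertex 2.587 2.149 -3.034
vertex 2.671 1.279 -2.452
endloop
endfacet
facet normal 0.079 -0.828 0.555
outer loop
vertex 3.073 1.155 -2.694
vertex 2.671 1.279 -2.452
vertex 2.592 0.965 -2.909
endloop
endfacet
facet normal -0.081 0.828 -0.555
outer loop
vertex 2.587 2.149 -3.034
vertex 2.508 1.835 -3.491
vertex 2.125 2.036 -3.135
endloop
endfacet
facet normal -0.301 0.510 0.806
outer loop
vertex 2.587 2.149 -3.034
vertex 2.125 2.036 -3.135
vertex 2.671 1.279 -2.452
endloop
endfacet
facet normal -0.301 0.510 0.806
outer loop
vertex 2.671 1.279 -2.452
vertex 2.125 2.036 -3.135
vertex 2.209 1.166 -2.553
endloop
endfacet
facet normal 0.081 -0.828 0.555
outer loop
vertex 2.671 1.279 -2.452
vertex 2.209 1.166 -2.553
vertex 2.592 0.965 -2.909
endloop
endfacet
facet normal -0.080 0.829 -0.554
outer loop
vertex 2.125 2.036 -3.135
vertex 2.508 1.835 -3.491
vertex 1.952 1.772 -3.505
endloop
endfacet
facet normal -0.931 0.136 0.338
outer loop
vertex 2.125 2.036 -3.135
vertex 1.952 1.772 -3.505
vertex 2.209 1.166 -2.553
endloop
endfacet
facet normal -0.931 0.136 0.338
outer loop
vertex 2.209 1.166 -2.553
vertex 1.952 1.772 -3.505
vertex 2.036 0.902 -2.923
endloop
endfacet
facet normal 0.080 -0.829 0.554
outer loop
vertex 2.209 1.166 -2.553
vertex 2.036 0.902 -2.923
vertex 2.592 0.965 -2.909
endloop
endfacet
facet normal -0.080 0.828 -0.555
outer loop
vertex 1.952 1.772 -3.505
vertex 2.508 1.835 -3.491
vertex 2.197 1.555 -3.864
endloop
endfacet
facet normal -0.860 -0.339 -0.382
outer loop
vertex 1.952 1.772 -3.505
vertex 2.197 1.555 -3.864
vertex 2.036 0.902 -2.923
endloop
endfacet
facet normal -0.859 -0.339 -0.382
outer loop
vertex 2.036 0.902 -2.923
vertex 2.197 1.555 -3.864
vertex 2.281 0.686 -3.282
endloop
endfacet
facet normal 0.080 -0.829 0.553
outer loop
vertex 2.036 0.902 -2.923
vertex 2.281 0.686 -3.282
vertex 2.592 0.965 -2.909
endloop
endfacet
facet normal -0.080 0.828 -0.555
outer loop
vertex 2.197 1.555 -3.864
vertex 2.508 1.835 -3.491
vertex 2.677 1.549 -3.942
endloop
endfacet
facet normal -0.140 -0.560 -0.816
outer loop
vertex 2.197 1.555 -3.864
vertex 2.677 1.549 -3.942
vertex 2.281 0.686 -3.282
endloop
endfacet
facet normal -0.141 -0.560 -0.817
outer loop
vertex 2.281 0.686 -3.282
vertex 2.677 1.549 -3.942
vertex 2.761 0.679 -3.36
endloop
endfacet
facet normal 0.078 -0.828 0.555
outer loop
vertex 2.281 0.686 -3.282
vertex 2.761 0.679 -3.36
vertex 2.592 0.965 -2.909
endloop
endfacet
facet normal -0.080 0.828 -0.555
outer loop
vertex 2.677 1.549 -3.942
vertex 2.508 1.835 -3.491
vertex 3.029 1.758 -3.681
endloop
endfacet
facet normal 0.684 -0.359 -0.635
outer loop
vertex 2.677 1.549 -3.942
vertex 3.029 1.758 -3.681
vertex 2.761 0.679 -3.36
endloop
endfacet
facet normal 0.684 -0.359 -0.635
outer loop
vertex 2.761 0.679 -3.36
vertex 3.029 1.758 -3.681
vertex 3.113 0.888 -3.099
endloop
endfacet
facet normal 0.080 -0.828 0.555
outer loop
vertex 2.761 0.679 -3.36
vertex 3.113 0.888 -3.099
vertex 2.592 0.965 -2.909
endloop
endfacet
facet normal -0.080 0.828 -0.555
outer loop
vertex 3.029 1.758 -3.681
vertex 2.508 1.835 -3.491
vertex 2.989 2.025 -3.277
endloop
endfacet
facet normal 0.993 0.112 0.024
outer loop
vertex 3.029 1.758 -3.681
vertex 2.989 2.025 -3.277
vertex 3.113 0.888 -3.099
endloop
endfacet
facet normal 0.993 0.112 0.024
outer loop
vertex 3.113 0.888 -3.099
vertex 2.989 2.025 -3.277
vertex 3.073 1.155 -2.694
endloop
endfacet
facet normal 0.080 -0.829 0.554
outer loop
vertex 3.113 0.888 -3.099
vertex 3.073 1.155 -2.694
vertex 2.592 0.965 -2.909
endloop
endfacet

endsolid


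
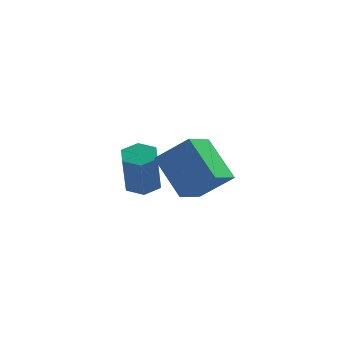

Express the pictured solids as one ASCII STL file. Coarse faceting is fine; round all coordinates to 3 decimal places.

solid 
facet normal 0.020 0.335 -0.942
outer loop
vertex 0.921 3.52 -2.762
vertex 0.378 3.092 -2.926
vertex 0.253 3.751 -2.694
endloop
endfacet
facet normal 0.339 0.884 0.322
outer loop
vertex 0.921 3.52 -2.762
vertex 0.253 3.751 -2.694
vertex 0.884 2.896 -1.01
endloop
endfacet
facet normal 0.339 0.884 0.322
outer loop
vertex 0.884 2.896 -1.01
vertex 0.253 3.751 -2.694
vertex 0.216 3.127 -0.942
endloop
endfacet
facet normal -0.020 -0.335 0.942
outer loop
vertex 0.884 2.896 -1.01
vertex 0.216 3.127 -0.942
vertex 0.342 2.468 -1.174
endloop
endfacet
facet normal 0.019 0.335 -0.942
outer loop
vertex 0.253 3.751 -2.694
vertex 0.378 3.092 -2.926
vertex -0.289 3.323 -2.857
endloop
endfacet
facet normal -0.645 0.724 0.244
outer loop
vertex 0.253 3.751 -2.694
vertex -0.289 3.323 -2.857
vertex 0.216 3.127 -0.942
endloop
endfacet
facet normal -0.645 0.724 0.244
outer loop
vertex 0.216 3.127 -0.942
vertex -0.289 3.323 -2.857
vertex -0.326 2.699 -1.106
endloop
endfacet
facet normal -0.020 -0.335 0.942
outer loop
vertex 0.216 3.127 -0.942
vertex -0.326 2.699 -1.106
vertex 0.342 2.468 -1.174
endloop
endfacet
facet normal 0.019 0.337 -0.941
outer loop
vertex -0.289 3.323 -2.857
vertex 0.378 3.092 -2.926
vertex -0.164 2.664 -3.09
endloop
endfacet
facet normal -0.984 -0.159 -0.078
outer loop
vertex -0.289 3.323 -2.857
vertex -0.164 2.664 -3.09
vertex -0.326 2.699 -1.106
endloop
endfacet
facet normal -0.984 -0.159 -0.078
outer loop
vertex -0.326 2.699 -1.106
vertex -0.164 2.664 -3.09
vertex -0.201 2.04 -1.338
endloop
endfacet
facet normal -0.020 -0.335 0.942
outer loop
vertex -0.326 2.699 -1.106
vertex -0.201 2.04 -1.338
vertex 0.342 2.468 -1.174
endloop
endfacet
facet normal 0.020 0.335 -0.942
outer loop
vertex -0.164 2.664 -3.09
vertex 0.378 3.092 -2.926
vertex 0.504 2.433 -3.158
endloop
endfacet
facet normal -0.339 -0.884 -0.322
outer loop
vertex -0.164 2.664 -3.09
vertex 0.504 2.433 -3.158
vertex -0.201 2.04 -1.338
endloop
endfacet
facet normal -0.339 -0.884 -0.322
outer loop
vertex -0.201 2.04 -1.338
vertex 0.504 2.433 -3.158
vertex 0.467 1.809 -1.406
endloop
endfacet
facet normal -0.020 -0.335 0.942
outer loop
vertex -0.201 2.04 -1.338
vertex 0.467 1.809 -1.406
vertex 0.342 2.468 -1.174
endloop
endfacet
facet normal 0.020 0.335 -0.942
outer loop
vertex 0.504 2.433 -3.158
vertex 0.378 3.092 -2.926
vertex 1.046 2.861 -2.994
endloop
endfacet
facet normal 0.645 -0.724 -0.244
outer loop
vertex 0.504 2.433 -3.158
vertex 1.046 2.861 -2.994
vertex 0.467 1.809 -1.406
endloop
endfacet
facet normal 0.645 -0.724 -0.244
outer loop
vertex 0.467 1.809 -1.406
vertex 1.046 2.861 -2.994
vertex 1.009 2.237 -1.243
endloop
endfacet
facet normal -0.019 -0.335 0.942
outer loop
vertex 0.467 1.809 -1.406
vertex 1.009 2.237 -1.243
vertex 0.342 2.468 -1.174
endloop
endfacet
facet normal 0.020 0.335 -0.942
outer loop
vertex 1.046 2.861 -2.994
vertex 0.378 3.092 -2.926
vertex 0.921 3.52 -2.762
endloop
endfacet
facet normal 0.984 0.159 0.078
outer loop
vertex 1.046 2.861 -2.994
vertex 0.921 3.52 -2.762
vertex 1.009 2.237 -1.243
endloop
endfacet
facet normal 0.984 0.159 0.078
outer loop
vertex 1.009 2.237 -1.243
vertex 0.921 3.52 -2.762
vertex 0.884 2.896 -1.01
endloop
endfacet
facet normal -0.019 -0.337 0.941
outer loop
vertex 1.009 2.237 -1.243
vertex 0.884 2.896 -1.01
vertex 0.342 2.468 -1.174
endloop
endfacet
facet normal -0.751 0.081 -0.656
outer loop
vertex 2.194 -1.795 -1.029
vertex 1.238 -0.739 0.197
vertex 2.746 -0.716 -1.527
endloop
endfacet
facet normal 0.509 -0.562 -0.652
outer loop
vertex 3.902 -0.841 -0.517
vertex 2.194 -1.795 -1.029
vertex 2.746 -0.716 -1.527
endloop
endfacet
facet normal -0.751 0.081 -0.656
outer loop
vertex 2.746 -0.716 -1.527
vertex 1.238 -0.739 0.197
vertex 1.79 0.34 -0.301
endloop
endfacet
facet normal 0.421 0.823 -0.380
outer loop
vertex 1.79 0.34 -0.301
vertex 3.902 -0.841 -0.517
vertex 2.746 -0.716 -1.527
endloop
endfacet
facet normal -0.421 -0.823 0.380
outer loop
vertex 2.194 -1.795 -1.029
vertex 2.394 -0.864 1.207
vertex 1.238 -0.739 0.197
endloop
endfacet
facet normal 0.509 -0.562 -0.652
outer loop
vertex 3.35 -1.92 -0.019
vertex 2.194 -1.795 -1.029
vertex 3.902 -0.841 -0.517
endloop
endfacet
facet normal -0.421 -0.823 0.380
outer loop
vertex 3.35 -1.92 -0.019
vertex 2.394 -0.864 1.207
vertex 2.194 -1.795 -1.029
endloop
endfacet
facet normal -0.509 0.562 0.652
outer loop
vertex 1.238 -0.739 0.197
vertex 2.394 -0.864 1.207
vertex 1.79 0.34 -0.301
endloop
endfacet
facet normal 0.421 0.823 -0.380
outer loop
vertex 2.946 0.215 0.709
vertex 3.902 -0.841 -0.517
vertex 1.79 0.34 -0.301
endloop
endfacet
facet normal -0.509 0.562 0.652
outer loop
vertex 1.79 0.34 -0.301
vertex 2.394 -0.864 1.207
vertex 2.946 0.215 0.709
endloop
endfacet
facet normal 0.751 -0.081 0.656
outer loop
vertex 2.946 0.215 0.709
vertex 3.35 -1.92 -0.019
vertex 3.902 -0.841 -0.517
endloop
endfacet
facet normal 0.751 -0.081 0.656
outer loop
vertex 2.394 -0.864 1.207
vertex 3.35 -1.92 -0.019
vertex 2.946 0.215 0.709
endloop
endfacet

endsolid


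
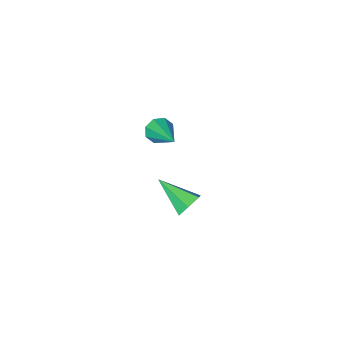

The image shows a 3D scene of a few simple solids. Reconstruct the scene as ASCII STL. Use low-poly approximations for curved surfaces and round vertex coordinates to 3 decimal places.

solid 
facet normal -0.308 0.839 -0.449
outer loop
vertex -1.484 0.187 -4.938
vertex -1.794 0.396 -4.335
vertex -1.119 0.573 -4.467
endloop
endfacet
facet normal 0.857 -0.290 -0.426
outer loop
vertex -1.484 0.187 -4.938
vertex -1.119 0.573 -4.467
vertex -1.226 -1.156 -3.505
endloop
endfacet
facet normal -0.308 0.839 -0.448
outer loop
vertex -1.119 0.573 -4.467
vertex -1.794 0.396 -4.335
vertex -1.429 0.782 -3.863
endloop
endfacet
facet normal 0.899 0.169 0.403
outer loop
vertex -1.119 0.573 -4.467
vertex -1.429 0.782 -3.863
vertex -1.226 -1.156 -3.505
endloop
endfacet
facet normal -0.308 0.839 -0.448
outer loop
vertex -1.429 0.782 -3.863
vertex -1.794 0.396 -4.335
vertex -2.104 0.605 -3.731
endloop
endfacet
facet normal 0.139 0.194 0.971
outer loop
vertex -1.429 0.782 -3.863
vertex -2.104 0.605 -3.731
vertex -1.226 -1.156 -3.505
endloop
endfacet
facet normal -0.307 0.840 -0.448
outer loop
vertex -2.104 0.605 -3.731
vertex -1.794 0.396 -4.335
vertex -2.469 0.22 -4.203
endloop
endfacet
facet normal -0.663 -0.240 0.709
outer loop
vertex -2.104 0.605 -3.731
vertex -2.469 0.22 -4.203
vertex -1.226 -1.156 -3.505
endloop
endfacet
facet normal -0.307 0.839 -0.449
outer loop
vertex -2.469 0.22 -4.203
vertex -1.794 0.396 -4.335
vertex -2.159 0.011 -4.806
endloop
endfacet
facet normal -0.705 -0.698 -0.121
outer loop
vertex -2.469 0.22 -4.203
vertex -2.159 0.011 -4.806
vertex -1.226 -1.156 -3.505
endloop
endfacet
facet normal -0.307 0.839 -0.449
outer loop
vertex -2.159 0.011 -4.806
vertex -1.794 0.396 -4.335
vertex -1.484 0.187 -4.938
endloop
endfacet
facet normal 0.054 -0.724 -0.688
outer loop
vertex -2.159 0.011 -4.806
vertex -1.484 0.187 -4.938
vertex -1.226 -1.156 -3.505
endloop
endfacet
facet normal -0.193 -0.859 -0.474
outer loop
vertex -0.352 -0.117 0.625
vertex -0.737 -0.295 1.105
vertex -0.816 0.025 0.557
endloop
endfacet
facet normal 0.302 0.656 -0.692
outer loop
vertex -0.352 -0.117 0.625
vertex -0.816 0.025 0.557
vertex -0.363 1.355 2.015
endloop
endfacet
facet normal -0.195 -0.859 -0.474
outer loop
vertex -0.816 0.025 0.557
vertex -0.737 -0.295 1.105
vertex -1.233 -0.02 0.81
endloop
endfacet
facet normal -0.408 0.734 -0.543
outer loop
vertex -0.816 0.025 0.557
vertex -1.233 -0.02 0.81
vertex -0.363 1.355 2.015
endloop
endfacet
facet normal -0.195 -0.859 -0.473
outer loop
vertex -1.233 -0.02 0.81
vertex -0.737 -0.295 1.105
vertex -1.359 -0.226 1.236
endloop
endfacet
facet normal -0.847 0.531 0.006
outer loop
vertex -1.233 -0.02 0.81
vertex -1.359 -0.226 1.236
vertex -0.363 1.355 2.015
endloop
endfacet
facet normal -0.195 -0.859 -0.473
outer loop
vertex -1.359 -0.226 1.236
vertex -0.737 -0.295 1.105
vertex -1.121 -0.472 1.585
endloop
endfacet
facet normal -0.757 0.165 0.632
outer loop
vertex -1.359 -0.226 1.236
vertex -1.121 -0.472 1.585
vertex -0.363 1.355 2.015
endloop
endfacet
facet normal -0.195 -0.860 -0.473
outer loop
vertex -1.121 -0.472 1.585
vertex -0.737 -0.295 1.105
vertex -0.657 -0.615 1.654
endloop
endfacet
facet normal -0.190 -0.149 0.970
outer loop
vertex -1.121 -0.472 1.585
vertex -0.657 -0.615 1.654
vertex -0.363 1.355 2.015
endloop
endfacet
facet normal -0.194 -0.860 -0.473
outer loop
vertex -0.657 -0.615 1.654
vertex -0.737 -0.295 1.105
vertex -0.24 -0.57 1.401
endloop
endfacet
facet normal 0.523 -0.229 0.821
outer loop
vertex -0.657 -0.615 1.654
vertex -0.24 -0.57 1.401
vertex -0.363 1.355 2.015
endloop
endfacet
facet normal -0.194 -0.859 -0.473
outer loop
vertex -0.24 -0.57 1.401
vertex -0.737 -0.295 1.105
vertex -0.114 -0.364 0.975
endloop
endfacet
facet normal 0.962 -0.025 0.272
outer loop
vertex -0.24 -0.57 1.401
vertex -0.114 -0.364 0.975
vertex -0.363 1.355 2.015
endloop
endfacet
facet normal -0.194 -0.859 -0.474
outer loop
vertex -0.114 -0.364 0.975
vertex -0.737 -0.295 1.105
vertex -0.352 -0.117 0.625
endloop
endfacet
facet normal 0.872 0.340 -0.353
outer loop
vertex -0.114 -0.364 0.975
vertex -0.352 -0.117 0.625
vertex -0.363 1.355 2.015
endloop
endfacet

endsolid


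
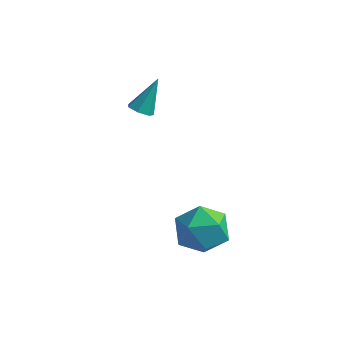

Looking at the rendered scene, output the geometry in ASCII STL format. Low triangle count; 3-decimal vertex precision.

solid 
facet normal -0.218 -0.556 -0.802
outer loop
vertex -1.392 3.437 1.589
vertex -1.914 3.32 1.812
vertex -1.759 3.758 1.466
endloop
endfacet
facet normal 0.683 0.673 -0.284
outer loop
vertex -1.392 3.437 1.589
vertex -1.759 3.758 1.466
vertex -1.546 4.26 3.168
endloop
endfacet
facet normal -0.218 -0.556 -0.802
outer loop
vertex -1.759 3.758 1.466
vertex -1.914 3.32 1.812
vertex -2.243 3.749 1.604
endloop
endfacet
facet normal -0.095 0.958 -0.271
outer loop
vertex -1.759 3.758 1.466
vertex -2.243 3.749 1.604
vertex -1.546 4.26 3.168
endloop
endfacet
facet normal -0.218 -0.556 -0.802
outer loop
vertex -2.243 3.749 1.604
vertex -1.914 3.32 1.812
vertex -2.479 3.417 1.898
endloop
endfacet
facet normal -0.753 0.646 0.125
outer loop
vertex -2.243 3.749 1.604
vertex -2.479 3.417 1.898
vertex -1.546 4.26 3.168
endloop
endfacet
facet normal -0.218 -0.556 -0.802
outer loop
vertex -2.479 3.417 1.898
vertex -1.914 3.32 1.812
vertex -2.29 3.011 2.128
endloop
endfacet
facet normal -0.796 -0.029 0.604
outer loop
vertex -2.479 3.417 1.898
vertex -2.29 3.011 2.128
vertex -1.546 4.26 3.168
endloop
endfacet
facet normal -0.217 -0.556 -0.802
outer loop
vertex -2.29 3.011 2.128
vertex -1.914 3.32 1.812
vertex -1.817 2.838 2.12
endloop
endfacet
facet normal -0.191 -0.559 0.807
outer loop
vertex -2.29 3.011 2.128
vertex -1.817 2.838 2.12
vertex -1.546 4.26 3.168
endloop
endfacet
facet normal -0.218 -0.556 -0.802
outer loop
vertex -1.817 2.838 2.12
vertex -1.914 3.32 1.812
vertex -1.418 3.028 1.88
endloop
endfacet
facet normal 0.607 -0.543 0.580
outer loop
vertex -1.817 2.838 2.12
vertex -1.418 3.028 1.88
vertex -1.546 4.26 3.168
endloop
endfacet
facet normal -0.218 -0.557 -0.802
outer loop
vertex -1.418 3.028 1.88
vertex -1.914 3.32 1.812
vertex -1.392 3.437 1.589
endloop
endfacet
facet normal 0.995 0.004 0.095
outer loop
vertex -1.418 3.028 1.88
vertex -1.392 3.437 1.589
vertex -1.546 4.26 3.168
endloop
endfacet
facet normal -0.076 0.824 0.562
outer loop
vertex 2.042 -0.249 0.117
vertex 2.358 -0.862 1.058
vertex 3.17 -0.34 0.402
endloop
endfacet
facet normal 0.107 0.988 -0.108
outer loop
vertex 2.042 -0.249 0.117
vertex 3.17 -0.34 0.402
vertex 2.841 -0.426 -0.714
endloop
endfacet
facet normal -0.401 0.738 -0.543
outer loop
vertex 2.042 -0.249 0.117
vertex 2.841 -0.426 -0.714
vertex 1.827 -1.002 -0.748
endloop
endfacet
facet normal -0.897 0.419 -0.142
outer loop
vertex 2.042 -0.249 0.117
vertex 1.827 -1.002 -0.748
vertex 1.528 -1.271 0.347
endloop
endfacet
facet normal -0.696 0.472 0.541
outer loop
vertex 2.042 -0.249 0.117
vertex 1.528 -1.271 0.347
vertex 2.358 -0.862 1.058
endloop
endfacet
facet normal 0.715 0.648 -0.261
outer loop
vertex 2.841 -0.426 -0.714
vertex 3.17 -0.34 0.402
vertex 3.652 -1.149 -0.287
endloop
endfacet
facet normal 0.420 0.381 0.823
outer loop
vertex 3.17 -0.34 0.402
vertex 2.358 -0.862 1.058
vertex 3.353 -1.418 0.808
endloop
endfacet
facet normal -0.584 -0.188 0.790
outer loop
vertex 2.358 -0.862 1.058
vertex 1.528 -1.271 0.347
vertex 2.339 -1.994 0.774
endloop
endfacet
facet normal -0.909 -0.273 -0.315
outer loop
vertex 1.528 -1.271 0.347
vertex 1.827 -1.002 -0.748
vertex 2.01 -2.08 -0.342
endloop
endfacet
facet normal -0.106 0.244 -0.964
outer loop
vertex 1.827 -1.002 -0.748
vertex 2.841 -0.426 -0.714
vertex 2.822 -1.558 -0.998
endloop
endfacet
facet normal 0.897 -0.419 0.142
outer loop
vertex 3.138 -2.171 -0.057
vertex 3.652 -1.149 -0.287
vertex 3.353 -1.418 0.808
endloop
endfacet
facet normal 0.401 -0.738 0.543
outer loop
vertex 3.138 -2.171 -0.057
vertex 3.353 -1.418 0.808
vertex 2.339 -1.994 0.774
endloop
endfacet
facet normal -0.107 -0.988 0.108
outer loop
vertex 3.138 -2.171 -0.057
vertex 2.339 -1.994 0.774
vertex 2.01 -2.08 -0.342
endloop
endfacet
facet normal 0.076 -0.824 -0.562
outer loop
vertex 3.138 -2.171 -0.057
vertex 2.01 -2.08 -0.342
vertex 2.822 -1.558 -0.998
endloop
endfacet
facet normal 0.696 -0.472 -0.541
outer loop
vertex 3.138 -2.171 -0.057
vertex 2.822 -1.558 -0.998
vertex 3.652 -1.149 -0.287
endloop
endfacet
facet normal 0.909 0.273 0.315
outer loop
vertex 3.353 -1.418 0.808
vertex 3.652 -1.149 -0.287
vertex 3.17 -0.34 0.402
endloop
endfacet
facet normal 0.106 -0.244 0.964
outer loop
vertex 2.339 -1.994 0.774
vertex 3.353 -1.418 0.808
vertex 2.358 -0.862 1.058
endloop
endfacet
facet normal -0.715 -0.648 0.261
outer loop
vertex 2.01 -2.08 -0.342
vertex 2.339 -1.994 0.774
vertex 1.528 -1.271 0.347
endloop
endfacet
facet normal -0.420 -0.381 -0.823
outer loop
vertex 2.822 -1.558 -0.998
vertex 2.01 -2.08 -0.342
vertex 1.827 -1.002 -0.748
endloop
endfacet
facet normal 0.584 0.188 -0.790
outer loop
vertex 3.652 -1.149 -0.287
vertex 2.822 -1.558 -0.998
vertex 2.841 -0.426 -0.714
endloop
endfacet

endsolid


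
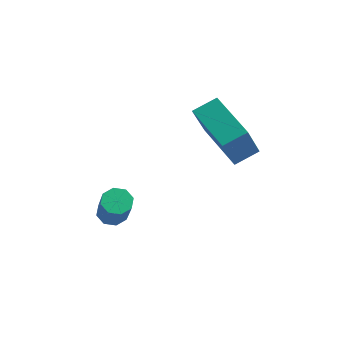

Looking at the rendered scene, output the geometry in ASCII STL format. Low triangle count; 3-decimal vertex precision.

solid 
facet normal -0.489 0.395 -0.778
outer loop
vertex -1.817 -3.068 -2.869
vertex -2.129 -3.531 -2.908
vertex -2.174 -3.045 -2.633
endloop
endfacet
facet normal 0.259 0.917 0.303
outer loop
vertex -1.817 -3.068 -2.869
vertex -2.174 -3.045 -2.633
vertex -0.858 -3.846 -1.333
endloop
endfacet
facet normal 0.260 0.917 0.302
outer loop
vertex -0.858 -3.846 -1.333
vertex -2.174 -3.045 -2.633
vertex -1.216 -3.822 -1.098
endloop
endfacet
facet normal 0.486 -0.394 0.780
outer loop
vertex -0.858 -3.846 -1.333
vertex -1.216 -3.822 -1.098
vertex -1.171 -4.309 -1.372
endloop
endfacet
facet normal -0.486 0.396 -0.779
outer loop
vertex -2.174 -3.045 -2.633
vertex -2.129 -3.531 -2.908
vertex -2.506 -3.307 -2.559
endloop
endfacet
facet normal -0.408 0.687 0.602
outer loop
vertex -2.174 -3.045 -2.633
vertex -2.506 -3.307 -2.559
vertex -1.216 -3.822 -1.098
endloop
endfacet
facet normal -0.408 0.686 0.602
outer loop
vertex -1.216 -3.822 -1.098
vertex -2.506 -3.307 -2.559
vertex -1.547 -4.084 -1.024
endloop
endfacet
facet normal 0.486 -0.394 0.780
outer loop
vertex -1.216 -3.822 -1.098
vertex -1.547 -4.084 -1.024
vertex -1.171 -4.309 -1.372
endloop
endfacet
facet normal -0.487 0.395 -0.779
outer loop
vertex -2.506 -3.307 -2.559
vertex -2.129 -3.531 -2.908
vertex -2.617 -3.7 -2.689
endloop
endfacet
facet normal -0.834 0.054 0.549
outer loop
vertex -2.506 -3.307 -2.559
vertex -2.617 -3.7 -2.689
vertex -1.547 -4.084 -1.024
endloop
endfacet
facet normal -0.834 0.055 0.549
outer loop
vertex -1.547 -4.084 -1.024
vertex -2.617 -3.7 -2.689
vertex -1.658 -4.477 -1.153
endloop
endfacet
facet normal 0.487 -0.393 0.780
outer loop
vertex -1.547 -4.084 -1.024
vertex -1.658 -4.477 -1.153
vertex -1.171 -4.309 -1.372
endloop
endfacet
facet normal -0.486 0.395 -0.780
outer loop
vertex -2.617 -3.7 -2.689
vertex -2.129 -3.531 -2.908
vertex -2.442 -3.994 -2.947
endloop
endfacet
facet normal -0.772 -0.611 0.173
outer loop
vertex -2.617 -3.7 -2.689
vertex -2.442 -3.994 -2.947
vertex -1.658 -4.477 -1.153
endloop
endfacet
facet normal -0.773 -0.610 0.173
outer loop
vertex -1.658 -4.477 -1.153
vertex -2.442 -3.994 -2.947
vertex -1.483 -4.772 -1.411
endloop
endfacet
facet normal 0.487 -0.394 0.780
outer loop
vertex -1.658 -4.477 -1.153
vertex -1.483 -4.772 -1.411
vertex -1.171 -4.309 -1.372
endloop
endfacet
facet normal -0.486 0.394 -0.780
outer loop
vertex -2.442 -3.994 -2.947
vertex -2.129 -3.531 -2.908
vertex -2.084 -4.018 -3.182
endloop
endfacet
facet normal -0.260 -0.917 -0.302
outer loop
vertex -2.442 -3.994 -2.947
vertex -2.084 -4.018 -3.182
vertex -1.483 -4.772 -1.411
endloop
endfacet
facet normal -0.259 -0.917 -0.303
outer loop
vertex -1.483 -4.772 -1.411
vertex -2.084 -4.018 -3.182
vertex -1.126 -4.795 -1.647
endloop
endfacet
facet normal 0.489 -0.395 0.778
outer loop
vertex -1.483 -4.772 -1.411
vertex -1.126 -4.795 -1.647
vertex -1.171 -4.309 -1.372
endloop
endfacet
facet normal -0.486 0.394 -0.780
outer loop
vertex -2.084 -4.018 -3.182
vertex -2.129 -3.531 -2.908
vertex -1.753 -3.756 -3.256
endloop
endfacet
facet normal 0.408 -0.686 -0.602
outer loop
vertex -2.084 -4.018 -3.182
vertex -1.753 -3.756 -3.256
vertex -1.126 -4.795 -1.647
endloop
endfacet
facet normal 0.408 -0.687 -0.602
outer loop
vertex -1.126 -4.795 -1.647
vertex -1.753 -3.756 -3.256
vertex -0.794 -4.533 -1.721
endloop
endfacet
facet normal 0.486 -0.396 0.779
outer loop
vertex -1.126 -4.795 -1.647
vertex -0.794 -4.533 -1.721
vertex -1.171 -4.309 -1.372
endloop
endfacet
facet normal -0.487 0.393 -0.780
outer loop
vertex -1.753 -3.756 -3.256
vertex -2.129 -3.531 -2.908
vertex -1.642 -3.363 -3.127
endloop
endfacet
facet normal 0.834 -0.055 -0.549
outer loop
vertex -1.753 -3.756 -3.256
vertex -1.642 -3.363 -3.127
vertex -0.794 -4.533 -1.721
endloop
endfacet
facet normal 0.834 -0.054 -0.548
outer loop
vertex -0.794 -4.533 -1.721
vertex -1.642 -3.363 -3.127
vertex -0.683 -4.14 -1.591
endloop
endfacet
facet normal 0.487 -0.395 0.779
outer loop
vertex -0.794 -4.533 -1.721
vertex -0.683 -4.14 -1.591
vertex -1.171 -4.309 -1.372
endloop
endfacet
facet normal -0.487 0.394 -0.780
outer loop
vertex -1.642 -3.363 -3.127
vertex -2.129 -3.531 -2.908
vertex -1.817 -3.068 -2.869
endloop
endfacet
facet normal 0.773 0.610 -0.174
outer loop
vertex -1.642 -3.363 -3.127
vertex -1.817 -3.068 -2.869
vertex -0.683 -4.14 -1.591
endloop
endfacet
facet normal 0.772 0.611 -0.173
outer loop
vertex -0.683 -4.14 -1.591
vertex -1.817 -3.068 -2.869
vertex -0.858 -3.846 -1.333
endloop
endfacet
facet normal 0.486 -0.395 0.780
outer loop
vertex -0.683 -4.14 -1.591
vertex -0.858 -3.846 -1.333
vertex -1.171 -4.309 -1.372
endloop
endfacet
facet normal -0.909 0.297 0.294
outer loop
vertex -0.855 -0.895 1.452
vertex -0.449 -0.076 1.88
vertex -1.058 0.011 -0.09
endloop
endfacet
facet normal -0.401 -0.812 -0.424
outer loop
vertex 0.769 -0.584 -0.68
vertex -0.855 -0.895 1.452
vertex -1.058 0.011 -0.09
endloop
endfacet
facet normal -0.909 0.296 0.294
outer loop
vertex -1.058 0.011 -0.09
vertex -0.449 -0.076 1.88
vertex -0.652 0.831 0.338
endloop
endfacet
facet normal -0.113 0.503 -0.857
outer loop
vertex -0.652 0.831 0.338
vertex 0.769 -0.584 -0.68
vertex -1.058 0.011 -0.09
endloop
endfacet
facet normal 0.113 -0.504 0.857
outer loop
vertex -0.855 -0.895 1.452
vertex 1.378 -0.671 1.29
vertex -0.449 -0.076 1.88
endloop
endfacet
facet normal -0.402 -0.811 -0.424
outer loop
vertex 0.972 -1.491 0.862
vertex -0.855 -0.895 1.452
vertex 0.769 -0.584 -0.68
endloop
endfacet
facet normal 0.113 -0.503 0.857
outer loop
vertex 0.972 -1.491 0.862
vertex 1.378 -0.671 1.29
vertex -0.855 -0.895 1.452
endloop
endfacet
facet normal 0.401 0.812 0.425
outer loop
vertex -0.449 -0.076 1.88
vertex 1.378 -0.671 1.29
vertex -0.652 0.831 0.338
endloop
endfacet
facet normal -0.112 0.503 -0.857
outer loop
vertex 1.175 0.235 -0.252
vertex 0.769 -0.584 -0.68
vertex -0.652 0.831 0.338
endloop
endfacet
facet normal 0.402 0.812 0.424
outer loop
vertex -0.652 0.831 0.338
vertex 1.378 -0.671 1.29
vertex 1.175 0.235 -0.252
endloop
endfacet
facet normal 0.909 -0.297 -0.294
outer loop
vertex 1.175 0.235 -0.252
vertex 0.972 -1.491 0.862
vertex 0.769 -0.584 -0.68
endloop
endfacet
facet normal 0.909 -0.297 -0.294
outer loop
vertex 1.378 -0.671 1.29
vertex 0.972 -1.491 0.862
vertex 1.175 0.235 -0.252
endloop
endfacet

endsolid


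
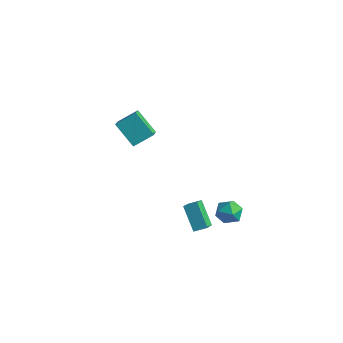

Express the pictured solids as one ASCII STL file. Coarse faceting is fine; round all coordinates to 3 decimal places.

solid 
facet normal -0.621 0.275 0.734
outer loop
vertex -0.502 0.194 -2.035
vertex 0.095 0.693 -1.717
vertex -0.953 1.223 -2.802
endloop
endfacet
facet normal -0.710 -0.593 -0.378
outer loop
vertex 0.165 0.727 -4.123
vertex -0.502 0.194 -2.035
vertex -0.953 1.223 -2.802
endloop
endfacet
facet normal -0.621 0.275 0.734
outer loop
vertex -0.953 1.223 -2.802
vertex 0.095 0.693 -1.717
vertex -0.356 1.721 -2.484
endloop
endfacet
facet normal -0.331 0.757 -0.564
outer loop
vertex -0.356 1.721 -2.484
vertex 0.165 0.727 -4.123
vertex -0.953 1.223 -2.802
endloop
endfacet
facet normal 0.331 -0.756 0.564
outer loop
vertex -0.502 0.194 -2.035
vertex 1.213 0.197 -3.038
vertex 0.095 0.693 -1.717
endloop
endfacet
facet normal -0.710 -0.594 -0.378
outer loop
vertex 0.616 -0.301 -3.356
vertex -0.502 0.194 -2.035
vertex 0.165 0.727 -4.123
endloop
endfacet
facet normal 0.331 -0.757 0.564
outer loop
vertex 0.616 -0.301 -3.356
vertex 1.213 0.197 -3.038
vertex -0.502 0.194 -2.035
endloop
endfacet
facet normal 0.710 0.594 0.378
outer loop
vertex 0.095 0.693 -1.717
vertex 1.213 0.197 -3.038
vertex -0.356 1.721 -2.484
endloop
endfacet
facet normal -0.332 0.756 -0.564
outer loop
vertex 0.762 1.226 -3.805
vertex 0.165 0.727 -4.123
vertex -0.356 1.721 -2.484
endloop
endfacet
facet normal 0.710 0.594 0.379
outer loop
vertex -0.356 1.721 -2.484
vertex 1.213 0.197 -3.038
vertex 0.762 1.226 -3.805
endloop
endfacet
facet normal 0.621 -0.275 -0.734
outer loop
vertex 0.762 1.226 -3.805
vertex 0.616 -0.301 -3.356
vertex 0.165 0.727 -4.123
endloop
endfacet
facet normal 0.621 -0.275 -0.734
outer loop
vertex 1.213 0.197 -3.038
vertex 0.616 -0.301 -3.356
vertex 0.762 1.226 -3.805
endloop
endfacet
facet normal -0.476 0.684 -0.553
outer loop
vertex -4.125 0.666 4.346
vertex -2.802 0.612 3.142
vertex -4.783 -0.34 3.668
endloop
endfacet
facet normal -0.739 0.030 0.673
outer loop
vertex -3.898 -1.612 4.698
vertex -4.125 0.666 4.346
vertex -4.783 -0.34 3.668
endloop
endfacet
facet normal -0.475 0.683 -0.554
outer loop
vertex -4.783 -0.34 3.668
vertex -2.802 0.612 3.142
vertex -3.459 -0.395 2.464
endloop
endfacet
facet normal -0.477 -0.729 -0.491
outer loop
vertex -3.459 -0.395 2.464
vertex -3.898 -1.612 4.698
vertex -4.783 -0.34 3.668
endloop
endfacet
facet normal 0.477 0.729 0.491
outer loop
vertex -4.125 0.666 4.346
vertex -1.917 -0.66 4.172
vertex -2.802 0.612 3.142
endloop
endfacet
facet normal -0.740 0.030 0.672
outer loop
vertex -3.241 -0.605 5.376
vertex -4.125 0.666 4.346
vertex -3.898 -1.612 4.698
endloop
endfacet
facet normal 0.477 0.729 0.491
outer loop
vertex -3.241 -0.605 5.376
vertex -1.917 -0.66 4.172
vertex -4.125 0.666 4.346
endloop
endfacet
facet normal 0.740 -0.030 -0.672
outer loop
vertex -2.802 0.612 3.142
vertex -1.917 -0.66 4.172
vertex -3.459 -0.395 2.464
endloop
endfacet
facet normal -0.477 -0.729 -0.491
outer loop
vertex -2.575 -1.666 3.494
vertex -3.898 -1.612 4.698
vertex -3.459 -0.395 2.464
endloop
endfacet
facet normal 0.740 -0.031 -0.672
outer loop
vertex -3.459 -0.395 2.464
vertex -1.917 -0.66 4.172
vertex -2.575 -1.666 3.494
endloop
endfacet
facet normal 0.476 -0.683 0.554
outer loop
vertex -2.575 -1.666 3.494
vertex -3.241 -0.605 5.376
vertex -3.898 -1.612 4.698
endloop
endfacet
facet normal 0.475 -0.684 0.554
outer loop
vertex -1.917 -0.66 4.172
vertex -3.241 -0.605 5.376
vertex -2.575 -1.666 3.494
endloop
endfacet
facet normal -0.482 0.409 0.775
outer loop
vertex 0.876 3.176 -2.92
vertex 0.319 2.464 -2.891
vertex 1.086 2.459 -2.411
endloop
endfacet
facet normal 0.204 0.606 0.769
outer loop
vertex 0.876 3.176 -2.92
vertex 1.086 2.459 -2.411
vertex 1.726 2.867 -2.902
endloop
endfacet
facet normal 0.335 0.931 0.148
outer loop
vertex 0.876 3.176 -2.92
vertex 1.726 2.867 -2.902
vertex 1.355 3.125 -3.685
endloop
endfacet
facet normal -0.270 0.935 -0.231
outer loop
vertex 0.876 3.176 -2.92
vertex 1.355 3.125 -3.685
vertex 0.486 2.876 -3.678
endloop
endfacet
facet normal -0.775 0.613 0.156
outer loop
vertex 0.876 3.176 -2.92
vertex 0.486 2.876 -3.678
vertex 0.319 2.464 -2.891
endloop
endfacet
facet normal 0.603 0.014 0.798
outer loop
vertex 1.726 2.867 -2.902
vertex 1.086 2.459 -2.411
vertex 1.694 1.964 -2.862
endloop
endfacet
facet normal -0.507 -0.304 0.807
outer loop
vertex 1.086 2.459 -2.411
vertex 0.319 2.464 -2.891
vertex 0.825 1.715 -2.855
endloop
endfacet
facet normal -0.981 0.026 -0.194
outer loop
vertex 0.319 2.464 -2.891
vertex 0.486 2.876 -3.678
vertex 0.454 1.973 -3.638
endloop
endfacet
facet normal -0.163 0.547 -0.821
outer loop
vertex 0.486 2.876 -3.678
vertex 1.355 3.125 -3.685
vertex 1.094 2.381 -4.129
endloop
endfacet
facet normal 0.815 0.541 -0.208
outer loop
vertex 1.355 3.125 -3.685
vertex 1.726 2.867 -2.902
vertex 1.861 2.376 -3.649
endloop
endfacet
facet normal 0.270 -0.935 0.231
outer loop
vertex 1.304 1.664 -3.62
vertex 1.694 1.964 -2.862
vertex 0.825 1.715 -2.855
endloop
endfacet
facet normal -0.335 -0.931 -0.148
outer loop
vertex 1.304 1.664 -3.62
vertex 0.825 1.715 -2.855
vertex 0.454 1.973 -3.638
endloop
endfacet
facet normal -0.204 -0.606 -0.769
outer loop
vertex 1.304 1.664 -3.62
vertex 0.454 1.973 -3.638
vertex 1.094 2.381 -4.129
endloop
endfacet
facet normal 0.482 -0.409 -0.775
outer loop
vertex 1.304 1.664 -3.62
vertex 1.094 2.381 -4.129
vertex 1.861 2.376 -3.649
endloop
endfacet
facet normal 0.775 -0.613 -0.156
outer loop
vertex 1.304 1.664 -3.62
vertex 1.861 2.376 -3.649
vertex 1.694 1.964 -2.862
endloop
endfacet
facet normal 0.163 -0.547 0.821
outer loop
vertex 0.825 1.715 -2.855
vertex 1.694 1.964 -2.862
vertex 1.086 2.459 -2.411
endloop
endfacet
facet normal -0.815 -0.541 0.208
outer loop
vertex 0.454 1.973 -3.638
vertex 0.825 1.715 -2.855
vertex 0.319 2.464 -2.891
endloop
endfacet
facet normal -0.603 -0.014 -0.798
outer loop
vertex 1.094 2.381 -4.129
vertex 0.454 1.973 -3.638
vertex 0.486 2.876 -3.678
endloop
endfacet
facet normal 0.507 0.304 -0.807
outer loop
vertex 1.861 2.376 -3.649
vertex 1.094 2.381 -4.129
vertex 1.355 3.125 -3.685
endloop
endfacet
facet normal 0.981 -0.026 0.194
outer loop
vertex 1.694 1.964 -2.862
vertex 1.861 2.376 -3.649
vertex 1.726 2.867 -2.902
endloop
endfacet

endsolid
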